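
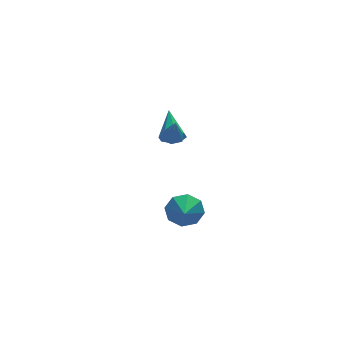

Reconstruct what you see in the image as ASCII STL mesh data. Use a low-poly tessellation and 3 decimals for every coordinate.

solid 
facet normal -0.275 -0.826 -0.492
outer loop
vertex 2.023 3.116 1.56
vertex 1.53 3.009 2.016
vertex 1.575 3.345 1.426
endloop
endfacet
facet normal 0.494 0.595 -0.635
outer loop
vertex 2.023 3.116 1.56
vertex 1.575 3.345 1.426
vertex 2.05 4.571 2.944
endloop
endfacet
facet normal -0.275 -0.826 -0.492
outer loop
vertex 1.575 3.345 1.426
vertex 1.53 3.009 2.016
vertex 1.1 3.377 1.638
endloop
endfacet
facet normal -0.204 0.792 -0.576
outer loop
vertex 1.575 3.345 1.426
vertex 1.1 3.377 1.638
vertex 2.05 4.571 2.944
endloop
endfacet
facet normal -0.275 -0.826 -0.491
outer loop
vertex 1.1 3.377 1.638
vertex 1.53 3.009 2.016
vertex 0.877 3.194 2.071
endloop
endfacet
facet normal -0.730 0.678 -0.089
outer loop
vertex 1.1 3.377 1.638
vertex 0.877 3.194 2.071
vertex 2.05 4.571 2.944
endloop
endfacet
facet normal -0.276 -0.827 -0.491
outer loop
vertex 0.877 3.194 2.071
vertex 1.53 3.009 2.016
vertex 1.036 2.903 2.472
endloop
endfacet
facet normal -0.778 0.320 0.541
outer loop
vertex 0.877 3.194 2.071
vertex 1.036 2.903 2.472
vertex 2.05 4.571 2.944
endloop
endfacet
facet normal -0.276 -0.826 -0.491
outer loop
vertex 1.036 2.903 2.472
vertex 1.53 3.009 2.016
vertex 1.484 2.674 2.605
endloop
endfacet
facet normal -0.318 -0.074 0.945
outer loop
vertex 1.036 2.903 2.472
vertex 1.484 2.674 2.605
vertex 2.05 4.571 2.944
endloop
endfacet
facet normal -0.276 -0.826 -0.491
outer loop
vertex 1.484 2.674 2.605
vertex 1.53 3.009 2.016
vertex 1.959 2.641 2.394
endloop
endfacet
facet normal 0.375 -0.270 0.887
outer loop
vertex 1.484 2.674 2.605
vertex 1.959 2.641 2.394
vertex 2.05 4.571 2.944
endloop
endfacet
facet normal -0.276 -0.826 -0.491
outer loop
vertex 1.959 2.641 2.394
vertex 1.53 3.009 2.016
vertex 2.182 2.824 1.961
endloop
endfacet
facet normal 0.903 -0.156 0.399
outer loop
vertex 1.959 2.641 2.394
vertex 2.182 2.824 1.961
vertex 2.05 4.571 2.944
endloop
endfacet
facet normal -0.276 -0.826 -0.492
outer loop
vertex 2.182 2.824 1.961
vertex 1.53 3.009 2.016
vertex 2.023 3.116 1.56
endloop
endfacet
facet normal 0.952 0.202 -0.231
outer loop
vertex 2.182 2.824 1.961
vertex 2.023 3.116 1.56
vertex 2.05 4.571 2.944
endloop
endfacet
facet normal 0.389 0.810 -0.439
outer loop
vertex 2.498 2.334 -3.978
vertex 2.118 2.904 -3.264
vertex 2.973 2.422 -3.395
endloop
endfacet
facet normal 0.423 -0.881 -0.212
outer loop
vertex 2.498 2.334 -3.978
vertex 2.973 2.422 -3.395
vertex 1.422 1.456 -2.476
endloop
endfacet
facet normal 0.389 0.809 -0.441
outer loop
vertex 2.973 2.422 -3.395
vertex 2.118 2.904 -3.264
vertex 2.947 2.794 -2.735
endloop
endfacet
facet normal 0.643 -0.656 0.395
outer loop
vertex 2.973 2.422 -3.395
vertex 2.947 2.794 -2.735
vertex 1.422 1.456 -2.476
endloop
endfacet
facet normal 0.389 0.809 -0.441
outer loop
vertex 2.947 2.794 -2.735
vertex 2.118 2.904 -3.264
vertex 2.436 3.23 -2.385
endloop
endfacet
facet normal 0.382 -0.264 0.886
outer loop
vertex 2.947 2.794 -2.735
vertex 2.436 3.23 -2.385
vertex 1.422 1.456 -2.476
endloop
endfacet
facet normal 0.389 0.809 -0.441
outer loop
vertex 2.436 3.23 -2.385
vertex 2.118 2.904 -3.264
vertex 1.739 3.475 -2.55
endloop
endfacet
facet normal -0.207 0.068 0.976
outer loop
vertex 2.436 3.23 -2.385
vertex 1.739 3.475 -2.55
vertex 1.422 1.456 -2.476
endloop
endfacet
facet normal 0.389 0.809 -0.441
outer loop
vertex 1.739 3.475 -2.55
vertex 2.118 2.904 -3.264
vertex 1.263 3.386 -3.133
endloop
endfacet
facet normal -0.777 0.144 0.612
outer loop
vertex 1.739 3.475 -2.55
vertex 1.263 3.386 -3.133
vertex 1.422 1.456 -2.476
endloop
endfacet
facet normal 0.389 0.810 -0.440
outer loop
vertex 1.263 3.386 -3.133
vertex 2.118 2.904 -3.264
vertex 1.289 3.015 -3.793
endloop
endfacet
facet normal -0.997 -0.080 0.006
outer loop
vertex 1.263 3.386 -3.133
vertex 1.289 3.015 -3.793
vertex 1.422 1.456 -2.476
endloop
endfacet
facet normal 0.389 0.809 -0.440
outer loop
vertex 1.289 3.015 -3.793
vertex 2.118 2.904 -3.264
vertex 1.8 2.579 -4.143
endloop
endfacet
facet normal -0.736 -0.473 -0.485
outer loop
vertex 1.289 3.015 -3.793
vertex 1.8 2.579 -4.143
vertex 1.422 1.456 -2.476
endloop
endfacet
facet normal 0.388 0.810 -0.440
outer loop
vertex 1.8 2.579 -4.143
vertex 2.118 2.904 -3.264
vertex 2.498 2.334 -3.978
endloop
endfacet
facet normal -0.146 -0.805 -0.575
outer loop
vertex 1.8 2.579 -4.143
vertex 2.498 2.334 -3.978
vertex 1.422 1.456 -2.476
endloop
endfacet
facet normal 0.010 0.345 -0.939
outer loop
vertex 1.303 2.464 2.917
vertex 1.026 1.987 2.739
vertex 0.724 2.453 2.907
endloop
endfacet
facet normal -0.026 0.744 0.668
outer loop
vertex 1.303 2.464 2.917
vertex 0.724 2.453 2.907
vertex 1.014 1.553 3.921
endloop
endfacet
facet normal 0.010 0.345 -0.939
outer loop
vertex 0.724 2.453 2.907
vertex 1.026 1.987 2.739
vertex 0.446 1.976 2.729
endloop
endfacet
facet normal -0.819 0.293 0.494
outer loop
vertex 0.724 2.453 2.907
vertex 0.446 1.976 2.729
vertex 1.014 1.553 3.921
endloop
endfacet
facet normal 0.010 0.345 -0.939
outer loop
vertex 0.446 1.976 2.729
vertex 1.026 1.987 2.739
vertex 0.748 1.51 2.561
endloop
endfacet
facet normal -0.797 -0.579 0.174
outer loop
vertex 0.446 1.976 2.729
vertex 0.748 1.51 2.561
vertex 1.014 1.553 3.921
endloop
endfacet
facet normal 0.009 0.345 -0.939
outer loop
vertex 0.748 1.51 2.561
vertex 1.026 1.987 2.739
vertex 1.328 1.522 2.571
endloop
endfacet
facet normal 0.020 -0.999 0.028
outer loop
vertex 0.748 1.51 2.561
vertex 1.328 1.522 2.571
vertex 1.014 1.553 3.921
endloop
endfacet
facet normal 0.009 0.345 -0.939
outer loop
vertex 1.328 1.522 2.571
vertex 1.026 1.987 2.739
vertex 1.606 1.999 2.749
endloop
endfacet
facet normal 0.812 -0.548 0.201
outer loop
vertex 1.328 1.522 2.571
vertex 1.606 1.999 2.749
vertex 1.014 1.553 3.921
endloop
endfacet
facet normal 0.009 0.345 -0.939
outer loop
vertex 1.606 1.999 2.749
vertex 1.026 1.987 2.739
vertex 1.303 2.464 2.917
endloop
endfacet
facet normal 0.788 0.325 0.522
outer loop
vertex 1.606 1.999 2.749
vertex 1.303 2.464 2.917
vertex 1.014 1.553 3.921
endloop
endfacet

endsolid


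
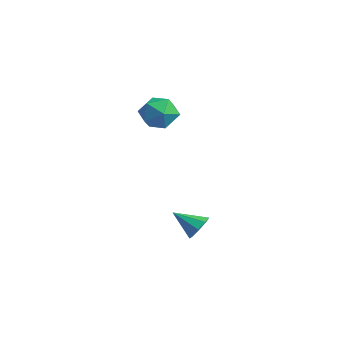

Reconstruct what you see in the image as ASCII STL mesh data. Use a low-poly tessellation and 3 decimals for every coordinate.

solid 
facet normal 0.633 0.546 -0.548
outer loop
vertex 1.046 3.092 -2.682
vertex 0.606 3.056 -3.226
vertex 0.693 3.495 -2.688
endloop
endfacet
facet normal 0.105 0.106 0.989
outer loop
vertex 1.046 3.092 -2.682
vertex 0.693 3.495 -2.688
vertex -0.286 2.284 -2.454
endloop
endfacet
facet normal 0.633 0.546 -0.548
outer loop
vertex 0.693 3.495 -2.688
vertex 0.606 3.056 -3.226
vertex 0.289 3.641 -3.009
endloop
endfacet
facet normal -0.426 0.491 0.760
outer loop
vertex 0.693 3.495 -2.688
vertex 0.289 3.641 -3.009
vertex -0.286 2.284 -2.454
endloop
endfacet
facet normal 0.634 0.546 -0.547
outer loop
vertex 0.289 3.641 -3.009
vertex 0.606 3.056 -3.226
vertex 0.072 3.444 -3.457
endloop
endfacet
facet normal -0.863 0.455 0.218
outer loop
vertex 0.289 3.641 -3.009
vertex 0.072 3.444 -3.457
vertex -0.286 2.284 -2.454
endloop
endfacet
facet normal 0.634 0.546 -0.548
outer loop
vertex 0.072 3.444 -3.457
vertex 0.606 3.056 -3.226
vertex 0.167 3.02 -3.77
endloop
endfacet
facet normal -0.949 0.020 -0.315
outer loop
vertex 0.072 3.444 -3.457
vertex 0.167 3.02 -3.77
vertex -0.286 2.284 -2.454
endloop
endfacet
facet normal 0.634 0.547 -0.547
outer loop
vertex 0.167 3.02 -3.77
vertex 0.606 3.056 -3.226
vertex 0.52 2.617 -3.764
endloop
endfacet
facet normal -0.633 -0.562 -0.532
outer loop
vertex 0.167 3.02 -3.77
vertex 0.52 2.617 -3.764
vertex -0.286 2.284 -2.454
endloop
endfacet
facet normal 0.633 0.547 -0.548
outer loop
vertex 0.52 2.617 -3.764
vertex 0.606 3.056 -3.226
vertex 0.924 2.471 -3.443
endloop
endfacet
facet normal -0.101 -0.947 -0.303
outer loop
vertex 0.52 2.617 -3.764
vertex 0.924 2.471 -3.443
vertex -0.286 2.284 -2.454
endloop
endfacet
facet normal 0.633 0.547 -0.547
outer loop
vertex 0.924 2.471 -3.443
vertex 0.606 3.056 -3.226
vertex 1.141 2.668 -2.995
endloop
endfacet
facet normal 0.336 -0.911 0.238
outer loop
vertex 0.924 2.471 -3.443
vertex 1.141 2.668 -2.995
vertex -0.286 2.284 -2.454
endloop
endfacet
facet normal 0.633 0.547 -0.548
outer loop
vertex 1.141 2.668 -2.995
vertex 0.606 3.056 -3.226
vertex 1.046 3.092 -2.682
endloop
endfacet
facet normal 0.421 -0.476 0.772
outer loop
vertex 1.141 2.668 -2.995
vertex 1.046 3.092 -2.682
vertex -0.286 2.284 -2.454
endloop
endfacet
facet normal -0.984 -0.103 0.148
outer loop
vertex -3.227 3.243 2.227
vertex -3.083 2.315 2.537
vertex -3.064 3.061 3.185
endloop
endfacet
facet normal -0.782 0.575 0.242
outer loop
vertex -3.227 3.243 2.227
vertex -3.064 3.061 3.185
vertex -2.631 3.834 2.748
endloop
endfacet
facet normal -0.477 0.801 -0.363
outer loop
vertex -3.227 3.243 2.227
vertex -2.631 3.834 2.748
vertex -2.382 3.566 1.83
endloop
endfacet
facet normal -0.490 0.261 -0.832
outer loop
vertex -3.227 3.243 2.227
vertex -2.382 3.566 1.83
vertex -2.661 2.627 1.7
endloop
endfacet
facet normal -0.804 -0.297 -0.516
outer loop
vertex -3.227 3.243 2.227
vertex -2.661 2.627 1.7
vertex -3.083 2.315 2.537
endloop
endfacet
facet normal -0.288 0.588 0.756
outer loop
vertex -2.631 3.834 2.748
vertex -3.064 3.061 3.185
vertex -2.119 3.273 3.38
endloop
endfacet
facet normal -0.614 -0.509 0.604
outer loop
vertex -3.064 3.061 3.185
vertex -3.083 2.315 2.537
vertex -2.398 2.334 3.25
endloop
endfacet
facet normal -0.322 -0.822 -0.469
outer loop
vertex -3.083 2.315 2.537
vertex -2.661 2.627 1.7
vertex -2.149 2.066 2.332
endloop
endfacet
facet normal 0.184 0.081 -0.980
outer loop
vertex -2.661 2.627 1.7
vertex -2.382 3.566 1.83
vertex -1.716 2.839 1.895
endloop
endfacet
facet normal 0.205 0.953 -0.223
outer loop
vertex -2.382 3.566 1.83
vertex -2.631 3.834 2.748
vertex -1.697 3.585 2.543
endloop
endfacet
facet normal 0.490 -0.261 0.832
outer loop
vertex -1.553 2.657 2.853
vertex -2.119 3.273 3.38
vertex -2.398 2.334 3.25
endloop
endfacet
facet normal 0.477 -0.801 0.363
outer loop
vertex -1.553 2.657 2.853
vertex -2.398 2.334 3.25
vertex -2.149 2.066 2.332
endloop
endfacet
facet normal 0.782 -0.575 -0.242
outer loop
vertex -1.553 2.657 2.853
vertex -2.149 2.066 2.332
vertex -1.716 2.839 1.895
endloop
endfacet
facet normal 0.984 0.103 -0.148
outer loop
vertex -1.553 2.657 2.853
vertex -1.716 2.839 1.895
vertex -1.697 3.585 2.543
endloop
endfacet
facet normal 0.804 0.297 0.516
outer loop
vertex -1.553 2.657 2.853
vertex -1.697 3.585 2.543
vertex -2.119 3.273 3.38
endloop
endfacet
facet normal -0.184 -0.081 0.980
outer loop
vertex -2.398 2.334 3.25
vertex -2.119 3.273 3.38
vertex -3.064 3.061 3.185
endloop
endfacet
facet normal -0.205 -0.953 0.223
outer loop
vertex -2.149 2.066 2.332
vertex -2.398 2.334 3.25
vertex -3.083 2.315 2.537
endloop
endfacet
facet normal 0.288 -0.588 -0.756
outer loop
vertex -1.716 2.839 1.895
vertex -2.149 2.066 2.332
vertex -2.661 2.627 1.7
endloop
endfacet
facet normal 0.614 0.509 -0.604
outer loop
vertex -1.697 3.585 2.543
vertex -1.716 2.839 1.895
vertex -2.382 3.566 1.83
endloop
endfacet
facet normal 0.322 0.822 0.469
outer loop
vertex -2.119 3.273 3.38
vertex -1.697 3.585 2.543
vertex -2.631 3.834 2.748
endloop
endfacet

endsolid


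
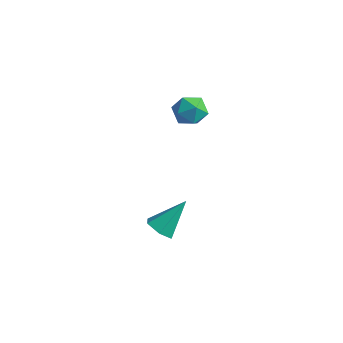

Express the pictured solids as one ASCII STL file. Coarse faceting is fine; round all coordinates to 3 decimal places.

solid 
facet normal 0.169 0.155 0.973
outer loop
vertex 1.573 0.218 3.103
vertex 1.02 -0.507 3.315
vertex 1.936 -0.641 3.177
endloop
endfacet
facet normal 0.731 0.359 0.581
outer loop
vertex 1.573 0.218 3.103
vertex 1.936 -0.641 3.177
vertex 2.21 -0.076 2.483
endloop
endfacet
facet normal 0.508 0.853 0.117
outer loop
vertex 1.573 0.218 3.103
vertex 2.21 -0.076 2.483
vertex 1.464 0.408 2.193
endloop
endfacet
facet normal -0.190 0.956 0.222
outer loop
vertex 1.573 0.218 3.103
vertex 1.464 0.408 2.193
vertex 0.728 0.142 2.707
endloop
endfacet
facet normal -0.400 0.525 0.752
outer loop
vertex 1.573 0.218 3.103
vertex 0.728 0.142 2.707
vertex 1.02 -0.507 3.315
endloop
endfacet
facet normal 0.956 -0.206 0.210
outer loop
vertex 2.21 -0.076 2.483
vertex 1.936 -0.641 3.177
vertex 2.052 -0.982 2.313
endloop
endfacet
facet normal 0.049 -0.536 0.843
outer loop
vertex 1.936 -0.641 3.177
vertex 1.02 -0.507 3.315
vertex 1.316 -1.248 2.827
endloop
endfacet
facet normal -0.873 0.061 0.485
outer loop
vertex 1.02 -0.507 3.315
vertex 0.728 0.142 2.707
vertex 0.57 -0.764 2.537
endloop
endfacet
facet normal -0.534 0.760 -0.371
outer loop
vertex 0.728 0.142 2.707
vertex 1.464 0.408 2.193
vertex 0.844 -0.199 1.843
endloop
endfacet
facet normal 0.596 0.594 -0.541
outer loop
vertex 1.464 0.408 2.193
vertex 2.21 -0.076 2.483
vertex 1.76 -0.333 1.705
endloop
endfacet
facet normal 0.190 -0.956 -0.222
outer loop
vertex 1.207 -1.058 1.917
vertex 2.052 -0.982 2.313
vertex 1.316 -1.248 2.827
endloop
endfacet
facet normal -0.508 -0.853 -0.117
outer loop
vertex 1.207 -1.058 1.917
vertex 1.316 -1.248 2.827
vertex 0.57 -0.764 2.537
endloop
endfacet
facet normal -0.731 -0.359 -0.581
outer loop
vertex 1.207 -1.058 1.917
vertex 0.57 -0.764 2.537
vertex 0.844 -0.199 1.843
endloop
endfacet
facet normal -0.169 -0.155 -0.973
outer loop
vertex 1.207 -1.058 1.917
vertex 0.844 -0.199 1.843
vertex 1.76 -0.333 1.705
endloop
endfacet
facet normal 0.400 -0.525 -0.752
outer loop
vertex 1.207 -1.058 1.917
vertex 1.76 -0.333 1.705
vertex 2.052 -0.982 2.313
endloop
endfacet
facet normal 0.534 -0.760 0.371
outer loop
vertex 1.316 -1.248 2.827
vertex 2.052 -0.982 2.313
vertex 1.936 -0.641 3.177
endloop
endfacet
facet normal -0.596 -0.594 0.541
outer loop
vertex 0.57 -0.764 2.537
vertex 1.316 -1.248 2.827
vertex 1.02 -0.507 3.315
endloop
endfacet
facet normal -0.956 0.206 -0.210
outer loop
vertex 0.844 -0.199 1.843
vertex 0.57 -0.764 2.537
vertex 0.728 0.142 2.707
endloop
endfacet
facet normal -0.049 0.536 -0.843
outer loop
vertex 1.76 -0.333 1.705
vertex 0.844 -0.199 1.843
vertex 1.464 0.408 2.193
endloop
endfacet
facet normal 0.873 -0.061 -0.485
outer loop
vertex 2.052 -0.982 2.313
vertex 1.76 -0.333 1.705
vertex 2.21 -0.076 2.483
endloop
endfacet
facet normal -0.261 -0.664 -0.700
outer loop
vertex 2.736 -3.534 -4.114
vertex 1.946 -3.431 -3.917
vertex 2.29 -2.959 -4.493
endloop
endfacet
facet normal 0.839 0.466 -0.281
outer loop
vertex 2.736 -3.534 -4.114
vertex 2.29 -2.959 -4.493
vertex 2.474 -2.089 -2.503
endloop
endfacet
facet normal -0.261 -0.665 -0.700
outer loop
vertex 2.29 -2.959 -4.493
vertex 1.946 -3.431 -3.917
vertex 1.501 -2.856 -4.297
endloop
endfacet
facet normal 0.020 0.915 -0.402
outer loop
vertex 2.29 -2.959 -4.493
vertex 1.501 -2.856 -4.297
vertex 2.474 -2.089 -2.503
endloop
endfacet
facet normal -0.261 -0.665 -0.700
outer loop
vertex 1.501 -2.856 -4.297
vertex 1.946 -3.431 -3.917
vertex 1.157 -3.328 -3.721
endloop
endfacet
facet normal -0.734 0.670 0.111
outer loop
vertex 1.501 -2.856 -4.297
vertex 1.157 -3.328 -3.721
vertex 2.474 -2.089 -2.503
endloop
endfacet
facet normal -0.261 -0.664 -0.701
outer loop
vertex 1.157 -3.328 -3.721
vertex 1.946 -3.431 -3.917
vertex 1.602 -3.903 -3.342
endloop
endfacet
facet normal -0.666 -0.024 0.745
outer loop
vertex 1.157 -3.328 -3.721
vertex 1.602 -3.903 -3.342
vertex 2.474 -2.089 -2.503
endloop
endfacet
facet normal -0.261 -0.664 -0.701
outer loop
vertex 1.602 -3.903 -3.342
vertex 1.946 -3.431 -3.917
vertex 2.391 -4.006 -3.538
endloop
endfacet
facet normal 0.153 -0.475 0.867
outer loop
vertex 1.602 -3.903 -3.342
vertex 2.391 -4.006 -3.538
vertex 2.474 -2.089 -2.503
endloop
endfacet
facet normal -0.261 -0.664 -0.701
outer loop
vertex 2.391 -4.006 -3.538
vertex 1.946 -3.431 -3.917
vertex 2.736 -3.534 -4.114
endloop
endfacet
facet normal 0.906 -0.230 0.354
outer loop
vertex 2.391 -4.006 -3.538
vertex 2.736 -3.534 -4.114
vertex 2.474 -2.089 -2.503
endloop
endfacet

endsolid


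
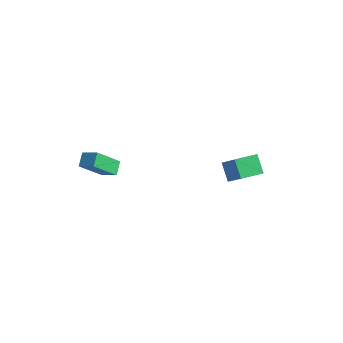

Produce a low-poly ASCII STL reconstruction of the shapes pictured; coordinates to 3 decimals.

solid 
facet normal -0.343 -0.592 0.729
outer loop
vertex -0.902 -3.982 4.376
vertex -1.2 -3.326 4.768
vertex -1.778 -4.083 3.882
endloop
endfacet
facet normal 0.362 -0.800 -0.478
outer loop
vertex -1.18 -3.054 2.612
vertex -0.902 -3.982 4.376
vertex -1.778 -4.083 3.882
endloop
endfacet
facet normal -0.344 -0.591 0.729
outer loop
vertex -1.778 -4.083 3.882
vertex -1.2 -3.326 4.768
vertex -2.075 -3.427 4.274
endloop
endfacet
facet normal -0.866 -0.100 -0.489
outer loop
vertex -2.075 -3.427 4.274
vertex -1.18 -3.054 2.612
vertex -1.778 -4.083 3.882
endloop
endfacet
facet normal 0.866 0.101 0.490
outer loop
vertex -0.902 -3.982 4.376
vertex -0.602 -2.297 3.498
vertex -1.2 -3.326 4.768
endloop
endfacet
facet normal 0.362 -0.800 -0.478
outer loop
vertex -0.305 -2.953 3.106
vertex -0.902 -3.982 4.376
vertex -1.18 -3.054 2.612
endloop
endfacet
facet normal 0.867 0.100 0.489
outer loop
vertex -0.305 -2.953 3.106
vertex -0.602 -2.297 3.498
vertex -0.902 -3.982 4.376
endloop
endfacet
facet normal -0.362 0.800 0.478
outer loop
vertex -1.2 -3.326 4.768
vertex -0.602 -2.297 3.498
vertex -2.075 -3.427 4.274
endloop
endfacet
facet normal -0.866 -0.101 -0.489
outer loop
vertex -1.478 -2.398 3.004
vertex -1.18 -3.054 2.612
vertex -2.075 -3.427 4.274
endloop
endfacet
facet normal -0.362 0.800 0.478
outer loop
vertex -2.075 -3.427 4.274
vertex -0.602 -2.297 3.498
vertex -1.478 -2.398 3.004
endloop
endfacet
facet normal 0.343 0.592 -0.729
outer loop
vertex -1.478 -2.398 3.004
vertex -0.305 -2.953 3.106
vertex -1.18 -3.054 2.612
endloop
endfacet
facet normal 0.343 0.591 -0.730
outer loop
vertex -0.602 -2.297 3.498
vertex -0.305 -2.953 3.106
vertex -1.478 -2.398 3.004
endloop
endfacet
facet normal -0.605 0.226 -0.764
outer loop
vertex 1.687 3.294 -0.056
vertex 2.293 4.447 -0.195
vertex 2.452 2.801 -0.807
endloop
endfacet
facet normal -0.463 -0.880 0.107
outer loop
vertex 3.547 2.393 0.575
vertex 1.687 3.294 -0.056
vertex 2.452 2.801 -0.807
endloop
endfacet
facet normal -0.605 0.225 -0.763
outer loop
vertex 2.452 2.801 -0.807
vertex 2.293 4.447 -0.195
vertex 3.058 3.954 -0.947
endloop
endfacet
facet normal 0.648 -0.418 -0.637
outer loop
vertex 3.058 3.954 -0.947
vertex 3.547 2.393 0.575
vertex 2.452 2.801 -0.807
endloop
endfacet
facet normal -0.648 0.417 0.637
outer loop
vertex 1.687 3.294 -0.056
vertex 3.388 4.039 1.187
vertex 2.293 4.447 -0.195
endloop
endfacet
facet normal -0.463 -0.880 0.107
outer loop
vertex 2.782 2.886 1.327
vertex 1.687 3.294 -0.056
vertex 3.547 2.393 0.575
endloop
endfacet
facet normal -0.648 0.418 0.637
outer loop
vertex 2.782 2.886 1.327
vertex 3.388 4.039 1.187
vertex 1.687 3.294 -0.056
endloop
endfacet
facet normal 0.462 0.880 -0.107
outer loop
vertex 2.293 4.447 -0.195
vertex 3.388 4.039 1.187
vertex 3.058 3.954 -0.947
endloop
endfacet
facet normal 0.648 -0.418 -0.637
outer loop
vertex 4.153 3.546 0.436
vertex 3.547 2.393 0.575
vertex 3.058 3.954 -0.947
endloop
endfacet
facet normal 0.463 0.880 -0.107
outer loop
vertex 3.058 3.954 -0.947
vertex 3.388 4.039 1.187
vertex 4.153 3.546 0.436
endloop
endfacet
facet normal 0.605 -0.226 0.764
outer loop
vertex 4.153 3.546 0.436
vertex 2.782 2.886 1.327
vertex 3.547 2.393 0.575
endloop
endfacet
facet normal 0.605 -0.225 0.764
outer loop
vertex 3.388 4.039 1.187
vertex 2.782 2.886 1.327
vertex 4.153 3.546 0.436
endloop
endfacet

endsolid


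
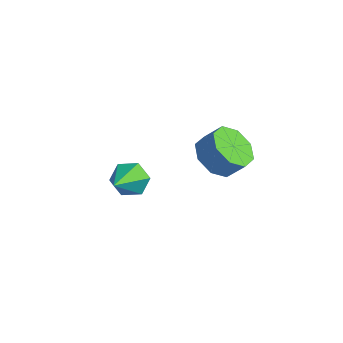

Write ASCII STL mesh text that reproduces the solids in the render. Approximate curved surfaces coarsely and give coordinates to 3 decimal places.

solid 
facet normal -0.430 0.748 -0.505
outer loop
vertex -2.011 -0.982 -1.578
vertex -2.703 -1.529 -1.799
vertex -2.74 -1.035 -1.036
endloop
endfacet
facet normal 0.543 0.349 0.764
outer loop
vertex -2.011 -0.982 -1.578
vertex -2.74 -1.035 -1.036
vertex -1.817 -3.071 -0.761
endloop
endfacet
facet normal -0.431 0.748 -0.505
outer loop
vertex -2.74 -1.035 -1.036
vertex -2.703 -1.529 -1.799
vertex -3.432 -1.583 -1.257
endloop
endfacet
facet normal -0.299 -0.007 0.954
outer loop
vertex -2.74 -1.035 -1.036
vertex -3.432 -1.583 -1.257
vertex -1.817 -3.071 -0.761
endloop
endfacet
facet normal -0.430 0.749 -0.504
outer loop
vertex -3.432 -1.583 -1.257
vertex -2.703 -1.529 -1.799
vertex -3.396 -2.076 -2.021
endloop
endfacet
facet normal -0.688 -0.624 0.370
outer loop
vertex -3.432 -1.583 -1.257
vertex -3.396 -2.076 -2.021
vertex -1.817 -3.071 -0.761
endloop
endfacet
facet normal -0.430 0.749 -0.504
outer loop
vertex -3.396 -2.076 -2.021
vertex -2.703 -1.529 -1.799
vertex -2.667 -2.022 -2.563
endloop
endfacet
facet normal -0.235 -0.884 -0.404
outer loop
vertex -3.396 -2.076 -2.021
vertex -2.667 -2.022 -2.563
vertex -1.817 -3.071 -0.761
endloop
endfacet
facet normal -0.431 0.749 -0.504
outer loop
vertex -2.667 -2.022 -2.563
vertex -2.703 -1.529 -1.799
vertex -1.974 -1.475 -2.342
endloop
endfacet
facet normal 0.607 -0.529 -0.594
outer loop
vertex -2.667 -2.022 -2.563
vertex -1.974 -1.475 -2.342
vertex -1.817 -3.071 -0.761
endloop
endfacet
facet normal -0.431 0.749 -0.504
outer loop
vertex -1.974 -1.475 -2.342
vertex -2.703 -1.529 -1.799
vertex -2.011 -0.982 -1.578
endloop
endfacet
facet normal 0.996 0.089 -0.009
outer loop
vertex -1.974 -1.475 -2.342
vertex -2.011 -0.982 -1.578
vertex -1.817 -3.071 -0.761
endloop
endfacet
facet normal -0.549 -0.379 -0.745
outer loop
vertex 2.747 -0.985 1.692
vertex 1.848 -0.798 2.26
vertex 2.43 -0.236 1.545
endloop
endfacet
facet normal 0.743 0.188 -0.643
outer loop
vertex 2.747 -0.985 1.692
vertex 2.43 -0.236 1.545
vertex 3.351 -0.569 2.512
endloop
endfacet
facet normal 0.743 0.187 -0.643
outer loop
vertex 3.351 -0.569 2.512
vertex 2.43 -0.236 1.545
vertex 3.035 0.18 2.365
endloop
endfacet
facet normal 0.549 0.378 0.745
outer loop
vertex 3.351 -0.569 2.512
vertex 3.035 0.18 2.365
vertex 2.452 -0.382 3.08
endloop
endfacet
facet normal -0.550 -0.379 -0.745
outer loop
vertex 2.43 -0.236 1.545
vertex 1.848 -0.798 2.26
vertex 1.772 0.184 1.817
endloop
endfacet
facet normal 0.254 0.774 -0.580
outer loop
vertex 2.43 -0.236 1.545
vertex 1.772 0.184 1.817
vertex 3.035 0.18 2.365
endloop
endfacet
facet normal 0.254 0.774 -0.580
outer loop
vertex 3.035 0.18 2.365
vertex 1.772 0.184 1.817
vertex 2.377 0.6 2.637
endloop
endfacet
facet normal 0.549 0.378 0.745
outer loop
vertex 3.035 0.18 2.365
vertex 2.377 0.6 2.637
vertex 2.452 -0.382 3.08
endloop
endfacet
facet normal -0.550 -0.378 -0.744
outer loop
vertex 1.772 0.184 1.817
vertex 1.848 -0.798 2.26
vertex 1.159 0.029 2.349
endloop
endfacet
facet normal -0.383 0.907 -0.177
outer loop
vertex 1.772 0.184 1.817
vertex 1.159 0.029 2.349
vertex 2.377 0.6 2.637
endloop
endfacet
facet normal -0.383 0.906 -0.178
outer loop
vertex 2.377 0.6 2.637
vertex 1.159 0.029 2.349
vertex 1.763 0.445 3.168
endloop
endfacet
facet normal 0.549 0.378 0.745
outer loop
vertex 2.377 0.6 2.637
vertex 1.763 0.445 3.168
vertex 2.452 -0.382 3.08
endloop
endfacet
facet normal -0.549 -0.378 -0.745
outer loop
vertex 1.159 0.029 2.349
vertex 1.848 -0.798 2.26
vertex 0.949 -0.611 2.828
endloop
endfacet
facet normal -0.796 0.508 0.329
outer loop
vertex 1.159 0.029 2.349
vertex 0.949 -0.611 2.828
vertex 1.763 0.445 3.168
endloop
endfacet
facet normal -0.796 0.508 0.329
outer loop
vertex 1.763 0.445 3.168
vertex 0.949 -0.611 2.828
vertex 1.553 -0.195 3.648
endloop
endfacet
facet normal 0.549 0.378 0.745
outer loop
vertex 1.763 0.445 3.168
vertex 1.553 -0.195 3.648
vertex 2.452 -0.382 3.08
endloop
endfacet
facet normal -0.549 -0.378 -0.745
outer loop
vertex 0.949 -0.611 2.828
vertex 1.848 -0.798 2.26
vertex 1.265 -1.36 2.975
endloop
endfacet
facet normal -0.743 -0.187 0.642
outer loop
vertex 0.949 -0.611 2.828
vertex 1.265 -1.36 2.975
vertex 1.553 -0.195 3.648
endloop
endfacet
facet normal -0.742 -0.188 0.643
outer loop
vertex 1.553 -0.195 3.648
vertex 1.265 -1.36 2.975
vertex 1.87 -0.944 3.795
endloop
endfacet
facet normal 0.549 0.379 0.745
outer loop
vertex 1.553 -0.195 3.648
vertex 1.87 -0.944 3.795
vertex 2.452 -0.382 3.08
endloop
endfacet
facet normal -0.549 -0.378 -0.745
outer loop
vertex 1.265 -1.36 2.975
vertex 1.848 -0.798 2.26
vertex 1.923 -1.78 2.703
endloop
endfacet
facet normal -0.254 -0.774 0.580
outer loop
vertex 1.265 -1.36 2.975
vertex 1.923 -1.78 2.703
vertex 1.87 -0.944 3.795
endloop
endfacet
facet normal -0.254 -0.774 0.580
outer loop
vertex 1.87 -0.944 3.795
vertex 1.923 -1.78 2.703
vertex 2.528 -1.364 3.523
endloop
endfacet
facet normal 0.550 0.379 0.745
outer loop
vertex 1.87 -0.944 3.795
vertex 2.528 -1.364 3.523
vertex 2.452 -0.382 3.08
endloop
endfacet
facet normal -0.549 -0.378 -0.745
outer loop
vertex 1.923 -1.78 2.703
vertex 1.848 -0.798 2.26
vertex 2.537 -1.625 2.172
endloop
endfacet
facet normal 0.383 -0.907 0.178
outer loop
vertex 1.923 -1.78 2.703
vertex 2.537 -1.625 2.172
vertex 2.528 -1.364 3.523
endloop
endfacet
facet normal 0.383 -0.906 0.178
outer loop
vertex 2.528 -1.364 3.523
vertex 2.537 -1.625 2.172
vertex 3.141 -1.209 2.991
endloop
endfacet
facet normal 0.550 0.378 0.744
outer loop
vertex 2.528 -1.364 3.523
vertex 3.141 -1.209 2.991
vertex 2.452 -0.382 3.08
endloop
endfacet
facet normal -0.549 -0.378 -0.745
outer loop
vertex 2.537 -1.625 2.172
vertex 1.848 -0.798 2.26
vertex 2.747 -0.985 1.692
endloop
endfacet
facet normal 0.796 -0.508 -0.329
outer loop
vertex 2.537 -1.625 2.172
vertex 2.747 -0.985 1.692
vertex 3.141 -1.209 2.991
endloop
endfacet
facet normal 0.796 -0.508 -0.329
outer loop
vertex 3.141 -1.209 2.991
vertex 2.747 -0.985 1.692
vertex 3.351 -0.569 2.512
endloop
endfacet
facet normal 0.549 0.378 0.745
outer loop
vertex 3.141 -1.209 2.991
vertex 3.351 -0.569 2.512
vertex 2.452 -0.382 3.08
endloop
endfacet

endsolid


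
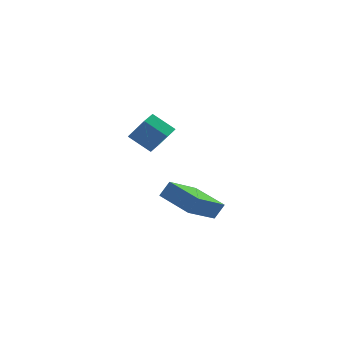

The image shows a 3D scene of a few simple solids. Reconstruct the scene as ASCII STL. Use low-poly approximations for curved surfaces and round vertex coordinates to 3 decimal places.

solid 
facet normal -0.619 -0.780 -0.091
outer loop
vertex -3.015 2.586 1.065
vertex -3.892 3.192 1.844
vertex -3.605 3.186 -0.066
endloop
endfacet
facet normal 0.665 -0.458 -0.590
outer loop
vertex -3.048 3.888 0.016
vertex -3.015 2.586 1.065
vertex -3.605 3.186 -0.066
endloop
endfacet
facet normal -0.619 -0.780 -0.091
outer loop
vertex -3.605 3.186 -0.066
vertex -3.892 3.192 1.844
vertex -4.482 3.792 0.713
endloop
endfacet
facet normal -0.418 0.426 -0.802
outer loop
vertex -4.482 3.792 0.713
vertex -3.048 3.888 0.016
vertex -3.605 3.186 -0.066
endloop
endfacet
facet normal 0.418 -0.426 0.802
outer loop
vertex -3.015 2.586 1.065
vertex -3.335 3.894 1.926
vertex -3.892 3.192 1.844
endloop
endfacet
facet normal 0.665 -0.458 -0.590
outer loop
vertex -2.458 3.288 1.147
vertex -3.015 2.586 1.065
vertex -3.048 3.888 0.016
endloop
endfacet
facet normal 0.418 -0.426 0.802
outer loop
vertex -2.458 3.288 1.147
vertex -3.335 3.894 1.926
vertex -3.015 2.586 1.065
endloop
endfacet
facet normal -0.665 0.458 0.590
outer loop
vertex -3.892 3.192 1.844
vertex -3.335 3.894 1.926
vertex -4.482 3.792 0.713
endloop
endfacet
facet normal -0.418 0.426 -0.802
outer loop
vertex -3.925 4.494 0.795
vertex -3.048 3.888 0.016
vertex -4.482 3.792 0.713
endloop
endfacet
facet normal -0.665 0.458 0.590
outer loop
vertex -4.482 3.792 0.713
vertex -3.335 3.894 1.926
vertex -3.925 4.494 0.795
endloop
endfacet
facet normal 0.619 0.780 0.091
outer loop
vertex -3.925 4.494 0.795
vertex -2.458 3.288 1.147
vertex -3.048 3.888 0.016
endloop
endfacet
facet normal 0.619 0.780 0.091
outer loop
vertex -3.335 3.894 1.926
vertex -2.458 3.288 1.147
vertex -3.925 4.494 0.795
endloop
endfacet
facet normal -0.535 -0.078 -0.841
outer loop
vertex -3.514 -2.678 -1.061
vertex -4.327 -1.115 -0.69
vertex -2.107 -1.712 -2.045
endloop
endfacet
facet normal 0.452 -0.868 -0.206
outer loop
vertex -1.653 -1.645 -1.33
vertex -3.514 -2.678 -1.061
vertex -2.107 -1.712 -2.045
endloop
endfacet
facet normal -0.535 -0.078 -0.841
outer loop
vertex -2.107 -1.712 -2.045
vertex -4.327 -1.115 -0.69
vertex -2.92 -0.149 -1.674
endloop
endfacet
facet normal 0.714 0.490 -0.500
outer loop
vertex -2.92 -0.149 -1.674
vertex -1.653 -1.645 -1.33
vertex -2.107 -1.712 -2.045
endloop
endfacet
facet normal -0.714 -0.490 0.500
outer loop
vertex -3.514 -2.678 -1.061
vertex -3.873 -1.048 0.025
vertex -4.327 -1.115 -0.69
endloop
endfacet
facet normal 0.452 -0.868 -0.206
outer loop
vertex -3.06 -2.611 -0.346
vertex -3.514 -2.678 -1.061
vertex -1.653 -1.645 -1.33
endloop
endfacet
facet normal -0.714 -0.490 0.500
outer loop
vertex -3.06 -2.611 -0.346
vertex -3.873 -1.048 0.025
vertex -3.514 -2.678 -1.061
endloop
endfacet
facet normal -0.452 0.868 0.206
outer loop
vertex -4.327 -1.115 -0.69
vertex -3.873 -1.048 0.025
vertex -2.92 -0.149 -1.674
endloop
endfacet
facet normal 0.714 0.490 -0.500
outer loop
vertex -2.466 -0.082 -0.959
vertex -1.653 -1.645 -1.33
vertex -2.92 -0.149 -1.674
endloop
endfacet
facet normal -0.452 0.868 0.206
outer loop
vertex -2.92 -0.149 -1.674
vertex -3.873 -1.048 0.025
vertex -2.466 -0.082 -0.959
endloop
endfacet
facet normal 0.535 0.078 0.841
outer loop
vertex -2.466 -0.082 -0.959
vertex -3.06 -2.611 -0.346
vertex -1.653 -1.645 -1.33
endloop
endfacet
facet normal 0.535 0.078 0.841
outer loop
vertex -3.873 -1.048 0.025
vertex -3.06 -2.611 -0.346
vertex -2.466 -0.082 -0.959
endloop
endfacet

endsolid


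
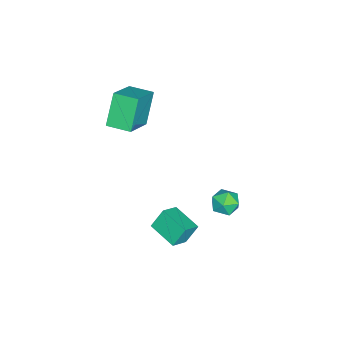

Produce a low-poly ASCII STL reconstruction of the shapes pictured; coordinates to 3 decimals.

solid 
facet normal -0.798 0.321 -0.510
outer loop
vertex 0.413 -0.874 -2.259
vertex 1.126 0.409 -2.566
vertex 0.828 -1.328 -3.195
endloop
endfacet
facet normal -0.475 -0.856 0.204
outer loop
vertex 1.674 -1.669 -2.654
vertex 0.413 -0.874 -2.259
vertex 0.828 -1.328 -3.195
endloop
endfacet
facet normal -0.798 0.321 -0.510
outer loop
vertex 0.828 -1.328 -3.195
vertex 1.126 0.409 -2.566
vertex 1.541 -0.045 -3.502
endloop
endfacet
facet normal 0.371 -0.406 -0.835
outer loop
vertex 1.541 -0.045 -3.502
vertex 1.674 -1.669 -2.654
vertex 0.828 -1.328 -3.195
endloop
endfacet
facet normal -0.371 0.406 0.835
outer loop
vertex 0.413 -0.874 -2.259
vertex 1.972 0.068 -2.025
vertex 1.126 0.409 -2.566
endloop
endfacet
facet normal -0.475 -0.856 0.204
outer loop
vertex 1.259 -1.215 -1.718
vertex 0.413 -0.874 -2.259
vertex 1.674 -1.669 -2.654
endloop
endfacet
facet normal -0.371 0.406 0.835
outer loop
vertex 1.259 -1.215 -1.718
vertex 1.972 0.068 -2.025
vertex 0.413 -0.874 -2.259
endloop
endfacet
facet normal 0.475 0.856 -0.204
outer loop
vertex 1.126 0.409 -2.566
vertex 1.972 0.068 -2.025
vertex 1.541 -0.045 -3.502
endloop
endfacet
facet normal 0.371 -0.406 -0.835
outer loop
vertex 2.387 -0.386 -2.961
vertex 1.674 -1.669 -2.654
vertex 1.541 -0.045 -3.502
endloop
endfacet
facet normal 0.475 0.856 -0.204
outer loop
vertex 1.541 -0.045 -3.502
vertex 1.972 0.068 -2.025
vertex 2.387 -0.386 -2.961
endloop
endfacet
facet normal 0.798 -0.321 0.510
outer loop
vertex 2.387 -0.386 -2.961
vertex 1.259 -1.215 -1.718
vertex 1.674 -1.669 -2.654
endloop
endfacet
facet normal 0.798 -0.321 0.510
outer loop
vertex 1.972 0.068 -2.025
vertex 1.259 -1.215 -1.718
vertex 2.387 -0.386 -2.961
endloop
endfacet
facet normal -0.708 0.077 0.702
outer loop
vertex 0.22 1.953 -0.373
vertex 0.241 1.204 -0.27
vertex 0.693 1.654 0.137
endloop
endfacet
facet normal -0.309 0.667 0.678
outer loop
vertex 0.22 1.953 -0.373
vertex 0.693 1.654 0.137
vertex 0.927 2.218 -0.311
endloop
endfacet
facet normal -0.352 0.936 0.017
outer loop
vertex 0.22 1.953 -0.373
vertex 0.927 2.218 -0.311
vertex 0.62 2.115 -0.995
endloop
endfacet
facet normal -0.777 0.512 -0.366
outer loop
vertex 0.22 1.953 -0.373
vertex 0.62 2.115 -0.995
vertex 0.196 1.489 -0.97
endloop
endfacet
facet normal -0.998 -0.020 0.056
outer loop
vertex 0.22 1.953 -0.373
vertex 0.196 1.489 -0.97
vertex 0.241 1.204 -0.27
endloop
endfacet
facet normal 0.370 0.479 0.796
outer loop
vertex 0.927 2.218 -0.311
vertex 0.693 1.654 0.137
vertex 1.384 1.631 -0.17
endloop
endfacet
facet normal -0.277 -0.477 0.834
outer loop
vertex 0.693 1.654 0.137
vertex 0.241 1.204 -0.27
vertex 0.96 1.005 -0.145
endloop
endfacet
facet normal -0.747 -0.632 -0.209
outer loop
vertex 0.241 1.204 -0.27
vertex 0.196 1.489 -0.97
vertex 0.653 0.902 -0.829
endloop
endfacet
facet normal -0.389 0.228 -0.893
outer loop
vertex 0.196 1.489 -0.97
vertex 0.62 2.115 -0.995
vertex 0.887 1.466 -1.277
endloop
endfacet
facet normal 0.300 0.914 -0.272
outer loop
vertex 0.62 2.115 -0.995
vertex 0.927 2.218 -0.311
vertex 1.339 1.916 -0.87
endloop
endfacet
facet normal 0.777 -0.512 0.366
outer loop
vertex 1.36 1.167 -0.767
vertex 1.384 1.631 -0.17
vertex 0.96 1.005 -0.145
endloop
endfacet
facet normal 0.352 -0.936 -0.017
outer loop
vertex 1.36 1.167 -0.767
vertex 0.96 1.005 -0.145
vertex 0.653 0.902 -0.829
endloop
endfacet
facet normal 0.309 -0.667 -0.678
outer loop
vertex 1.36 1.167 -0.767
vertex 0.653 0.902 -0.829
vertex 0.887 1.466 -1.277
endloop
endfacet
facet normal 0.708 -0.077 -0.702
outer loop
vertex 1.36 1.167 -0.767
vertex 0.887 1.466 -1.277
vertex 1.339 1.916 -0.87
endloop
endfacet
facet normal 0.998 0.020 -0.056
outer loop
vertex 1.36 1.167 -0.767
vertex 1.339 1.916 -0.87
vertex 1.384 1.631 -0.17
endloop
endfacet
facet normal 0.389 -0.228 0.893
outer loop
vertex 0.96 1.005 -0.145
vertex 1.384 1.631 -0.17
vertex 0.693 1.654 0.137
endloop
endfacet
facet normal -0.300 -0.914 0.272
outer loop
vertex 0.653 0.902 -0.829
vertex 0.96 1.005 -0.145
vertex 0.241 1.204 -0.27
endloop
endfacet
facet normal -0.370 -0.479 -0.796
outer loop
vertex 0.887 1.466 -1.277
vertex 0.653 0.902 -0.829
vertex 0.196 1.489 -0.97
endloop
endfacet
facet normal 0.277 0.477 -0.834
outer loop
vertex 1.339 1.916 -0.87
vertex 0.887 1.466 -1.277
vertex 0.62 2.115 -0.995
endloop
endfacet
facet normal 0.747 0.632 0.209
outer loop
vertex 1.384 1.631 -0.17
vertex 1.339 1.916 -0.87
vertex 0.927 2.218 -0.311
endloop
endfacet
facet normal -0.533 0.027 0.846
outer loop
vertex -0.967 -4.279 4.058
vertex -0.872 -3.063 4.079
vertex -2.652 -4.129 2.991
endloop
endfacet
facet normal -0.078 -0.997 -0.018
outer loop
vertex -1.688 -4.177 1.461
vertex -0.967 -4.279 4.058
vertex -2.652 -4.129 2.991
endloop
endfacet
facet normal -0.533 0.026 0.846
outer loop
vertex -2.652 -4.129 2.991
vertex -0.872 -3.063 4.079
vertex -2.557 -2.913 3.013
endloop
endfacet
facet normal -0.843 0.075 -0.533
outer loop
vertex -2.557 -2.913 3.013
vertex -1.688 -4.177 1.461
vertex -2.652 -4.129 2.991
endloop
endfacet
facet normal 0.843 -0.075 0.533
outer loop
vertex -0.967 -4.279 4.058
vertex 0.092 -3.111 2.549
vertex -0.872 -3.063 4.079
endloop
endfacet
facet normal -0.078 -0.997 -0.018
outer loop
vertex -0.003 -4.327 2.527
vertex -0.967 -4.279 4.058
vertex -1.688 -4.177 1.461
endloop
endfacet
facet normal 0.843 -0.075 0.533
outer loop
vertex -0.003 -4.327 2.527
vertex 0.092 -3.111 2.549
vertex -0.967 -4.279 4.058
endloop
endfacet
facet normal 0.078 0.997 0.018
outer loop
vertex -0.872 -3.063 4.079
vertex 0.092 -3.111 2.549
vertex -2.557 -2.913 3.013
endloop
endfacet
facet normal -0.843 0.075 -0.533
outer loop
vertex -1.593 -2.961 1.482
vertex -1.688 -4.177 1.461
vertex -2.557 -2.913 3.013
endloop
endfacet
facet normal 0.078 0.997 0.018
outer loop
vertex -2.557 -2.913 3.013
vertex 0.092 -3.111 2.549
vertex -1.593 -2.961 1.482
endloop
endfacet
facet normal 0.533 -0.027 -0.846
outer loop
vertex -1.593 -2.961 1.482
vertex -0.003 -4.327 2.527
vertex -1.688 -4.177 1.461
endloop
endfacet
facet normal 0.533 -0.026 -0.846
outer loop
vertex 0.092 -3.111 2.549
vertex -0.003 -4.327 2.527
vertex -1.593 -2.961 1.482
endloop
endfacet

endsolid


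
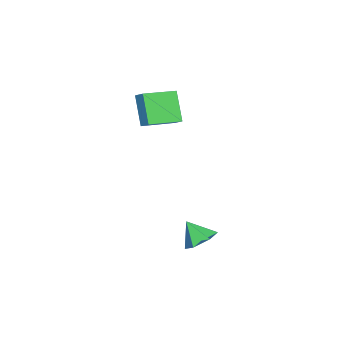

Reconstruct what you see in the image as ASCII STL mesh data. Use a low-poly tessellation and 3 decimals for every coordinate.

solid 
facet normal 0.179 0.609 -0.773
outer loop
vertex 4.184 2.981 -3.915
vertex 3.635 2.353 -4.537
vertex 3.161 3.13 -4.034
endloop
endfacet
facet normal -0.056 0.360 0.931
outer loop
vertex 4.184 2.981 -3.915
vertex 3.161 3.13 -4.034
vertex 3.365 1.427 -3.363
endloop
endfacet
facet normal 0.178 0.609 -0.773
outer loop
vertex 3.161 3.13 -4.034
vertex 3.635 2.353 -4.537
vertex 2.613 2.502 -4.655
endloop
endfacet
facet normal -0.805 0.131 0.578
outer loop
vertex 3.161 3.13 -4.034
vertex 2.613 2.502 -4.655
vertex 3.365 1.427 -3.363
endloop
endfacet
facet normal 0.178 0.610 -0.772
outer loop
vertex 2.613 2.502 -4.655
vertex 3.635 2.353 -4.537
vertex 3.087 1.725 -5.159
endloop
endfacet
facet normal -0.841 -0.539 0.041
outer loop
vertex 2.613 2.502 -4.655
vertex 3.087 1.725 -5.159
vertex 3.365 1.427 -3.363
endloop
endfacet
facet normal 0.177 0.610 -0.772
outer loop
vertex 3.087 1.725 -5.159
vertex 3.635 2.353 -4.537
vertex 4.11 1.577 -5.041
endloop
endfacet
facet normal -0.125 -0.982 -0.143
outer loop
vertex 3.087 1.725 -5.159
vertex 4.11 1.577 -5.041
vertex 3.365 1.427 -3.363
endloop
endfacet
facet normal 0.178 0.610 -0.772
outer loop
vertex 4.11 1.577 -5.041
vertex 3.635 2.353 -4.537
vertex 4.658 2.204 -4.419
endloop
endfacet
facet normal 0.624 -0.753 0.210
outer loop
vertex 4.11 1.577 -5.041
vertex 4.658 2.204 -4.419
vertex 3.365 1.427 -3.363
endloop
endfacet
facet normal 0.178 0.610 -0.772
outer loop
vertex 4.658 2.204 -4.419
vertex 3.635 2.353 -4.537
vertex 4.184 2.981 -3.915
endloop
endfacet
facet normal 0.660 -0.082 0.747
outer loop
vertex 4.658 2.204 -4.419
vertex 4.184 2.981 -3.915
vertex 3.365 1.427 -3.363
endloop
endfacet
facet normal -0.491 -0.307 0.816
outer loop
vertex -0.257 -2.154 3.957
vertex -1.793 -0.698 3.581
vertex -0.691 -2.736 3.477
endloop
endfacet
facet normal 0.715 -0.677 0.175
outer loop
vertex 0.353 -2.082 1.739
vertex -0.257 -2.154 3.957
vertex -0.691 -2.736 3.477
endloop
endfacet
facet normal -0.491 -0.307 0.815
outer loop
vertex -0.691 -2.736 3.477
vertex -1.793 -0.698 3.581
vertex -2.227 -1.279 3.101
endloop
endfacet
facet normal -0.499 -0.668 -0.551
outer loop
vertex -2.227 -1.279 3.101
vertex 0.353 -2.082 1.739
vertex -0.691 -2.736 3.477
endloop
endfacet
facet normal 0.499 0.669 0.551
outer loop
vertex -0.257 -2.154 3.957
vertex -0.749 -0.044 1.843
vertex -1.793 -0.698 3.581
endloop
endfacet
facet normal 0.714 -0.678 0.174
outer loop
vertex 0.787 -1.501 2.219
vertex -0.257 -2.154 3.957
vertex 0.353 -2.082 1.739
endloop
endfacet
facet normal 0.499 0.669 0.551
outer loop
vertex 0.787 -1.501 2.219
vertex -0.749 -0.044 1.843
vertex -0.257 -2.154 3.957
endloop
endfacet
facet normal -0.714 0.678 -0.174
outer loop
vertex -1.793 -0.698 3.581
vertex -0.749 -0.044 1.843
vertex -2.227 -1.279 3.101
endloop
endfacet
facet normal -0.499 -0.669 -0.551
outer loop
vertex -1.183 -0.626 1.363
vertex 0.353 -2.082 1.739
vertex -2.227 -1.279 3.101
endloop
endfacet
facet normal -0.715 0.677 -0.175
outer loop
vertex -2.227 -1.279 3.101
vertex -0.749 -0.044 1.843
vertex -1.183 -0.626 1.363
endloop
endfacet
facet normal 0.491 0.307 -0.815
outer loop
vertex -1.183 -0.626 1.363
vertex 0.787 -1.501 2.219
vertex 0.353 -2.082 1.739
endloop
endfacet
facet normal 0.491 0.307 -0.816
outer loop
vertex -0.749 -0.044 1.843
vertex 0.787 -1.501 2.219
vertex -1.183 -0.626 1.363
endloop
endfacet

endsolid


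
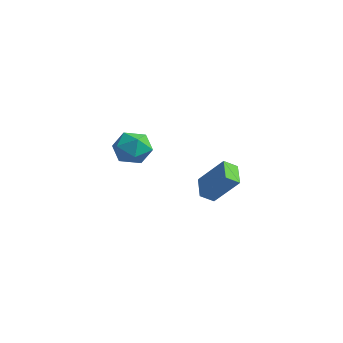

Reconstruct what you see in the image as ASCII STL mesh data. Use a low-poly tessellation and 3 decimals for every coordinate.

solid 
facet normal -0.606 -0.308 -0.733
outer loop
vertex 1.286 1.421 -1.068
vertex 1.483 2.18 -1.55
vertex 2.428 0.714 -1.714
endloop
endfacet
facet normal -0.214 -0.825 0.524
outer loop
vertex 3.737 1.38 -0.13
vertex 1.286 1.421 -1.068
vertex 2.428 0.714 -1.714
endloop
endfacet
facet normal -0.606 -0.309 -0.733
outer loop
vertex 2.428 0.714 -1.714
vertex 1.483 2.18 -1.55
vertex 2.625 1.472 -2.196
endloop
endfacet
facet normal 0.766 -0.475 -0.433
outer loop
vertex 2.625 1.472 -2.196
vertex 3.737 1.38 -0.13
vertex 2.428 0.714 -1.714
endloop
endfacet
facet normal -0.766 0.474 0.434
outer loop
vertex 1.286 1.421 -1.068
vertex 2.792 2.846 0.034
vertex 1.483 2.18 -1.55
endloop
endfacet
facet normal -0.214 -0.824 0.524
outer loop
vertex 2.595 2.088 0.516
vertex 1.286 1.421 -1.068
vertex 3.737 1.38 -0.13
endloop
endfacet
facet normal -0.766 0.475 0.433
outer loop
vertex 2.595 2.088 0.516
vertex 2.792 2.846 0.034
vertex 1.286 1.421 -1.068
endloop
endfacet
facet normal 0.215 0.824 -0.524
outer loop
vertex 1.483 2.18 -1.55
vertex 2.792 2.846 0.034
vertex 2.625 1.472 -2.196
endloop
endfacet
facet normal 0.766 -0.474 -0.434
outer loop
vertex 3.934 2.139 -0.612
vertex 3.737 1.38 -0.13
vertex 2.625 1.472 -2.196
endloop
endfacet
facet normal 0.214 0.824 -0.524
outer loop
vertex 2.625 1.472 -2.196
vertex 2.792 2.846 0.034
vertex 3.934 2.139 -0.612
endloop
endfacet
facet normal 0.606 0.308 0.733
outer loop
vertex 3.934 2.139 -0.612
vertex 2.595 2.088 0.516
vertex 3.737 1.38 -0.13
endloop
endfacet
facet normal 0.606 0.309 0.733
outer loop
vertex 2.792 2.846 0.034
vertex 2.595 2.088 0.516
vertex 3.934 2.139 -0.612
endloop
endfacet
facet normal -0.510 0.397 0.763
outer loop
vertex -4.862 1.291 0.061
vertex -4.306 0.514 0.837
vertex -3.804 1.612 0.601
endloop
endfacet
facet normal -0.396 0.883 0.252
outer loop
vertex -4.862 1.291 0.061
vertex -3.804 1.612 0.601
vertex -3.99 1.868 -0.588
endloop
endfacet
facet normal -0.684 0.638 -0.352
outer loop
vertex -4.862 1.291 0.061
vertex -3.99 1.868 -0.588
vertex -4.609 0.929 -1.087
endloop
endfacet
facet normal -0.977 0.001 -0.215
outer loop
vertex -4.862 1.291 0.061
vertex -4.609 0.929 -1.087
vertex -4.804 0.092 -0.206
endloop
endfacet
facet normal -0.868 -0.148 0.474
outer loop
vertex -4.862 1.291 0.061
vertex -4.804 0.092 -0.206
vertex -4.306 0.514 0.837
endloop
endfacet
facet normal 0.308 0.939 0.154
outer loop
vertex -3.99 1.868 -0.588
vertex -3.804 1.612 0.601
vertex -2.896 1.448 -0.214
endloop
endfacet
facet normal 0.125 0.154 0.980
outer loop
vertex -3.804 1.612 0.601
vertex -4.306 0.514 0.837
vertex -3.091 0.611 0.667
endloop
endfacet
facet normal -0.455 -0.729 0.512
outer loop
vertex -4.306 0.514 0.837
vertex -4.804 0.092 -0.206
vertex -3.71 -0.328 0.168
endloop
endfacet
facet normal -0.630 -0.489 -0.604
outer loop
vertex -4.804 0.092 -0.206
vertex -4.609 0.929 -1.087
vertex -3.896 -0.072 -1.021
endloop
endfacet
facet normal -0.159 0.543 -0.825
outer loop
vertex -4.609 0.929 -1.087
vertex -3.99 1.868 -0.588
vertex -3.394 1.026 -1.257
endloop
endfacet
facet normal 0.977 -0.001 0.215
outer loop
vertex -2.838 0.249 -0.481
vertex -2.896 1.448 -0.214
vertex -3.091 0.611 0.667
endloop
endfacet
facet normal 0.684 -0.638 0.352
outer loop
vertex -2.838 0.249 -0.481
vertex -3.091 0.611 0.667
vertex -3.71 -0.328 0.168
endloop
endfacet
facet normal 0.396 -0.883 -0.252
outer loop
vertex -2.838 0.249 -0.481
vertex -3.71 -0.328 0.168
vertex -3.896 -0.072 -1.021
endloop
endfacet
facet normal 0.510 -0.397 -0.763
outer loop
vertex -2.838 0.249 -0.481
vertex -3.896 -0.072 -1.021
vertex -3.394 1.026 -1.257
endloop
endfacet
facet normal 0.868 0.148 -0.474
outer loop
vertex -2.838 0.249 -0.481
vertex -3.394 1.026 -1.257
vertex -2.896 1.448 -0.214
endloop
endfacet
facet normal 0.630 0.489 0.604
outer loop
vertex -3.091 0.611 0.667
vertex -2.896 1.448 -0.214
vertex -3.804 1.612 0.601
endloop
endfacet
facet normal 0.159 -0.543 0.825
outer loop
vertex -3.71 -0.328 0.168
vertex -3.091 0.611 0.667
vertex -4.306 0.514 0.837
endloop
endfacet
facet normal -0.308 -0.939 -0.154
outer loop
vertex -3.896 -0.072 -1.021
vertex -3.71 -0.328 0.168
vertex -4.804 0.092 -0.206
endloop
endfacet
facet normal -0.125 -0.154 -0.980
outer loop
vertex -3.394 1.026 -1.257
vertex -3.896 -0.072 -1.021
vertex -4.609 0.929 -1.087
endloop
endfacet
facet normal 0.455 0.729 -0.512
outer loop
vertex -2.896 1.448 -0.214
vertex -3.394 1.026 -1.257
vertex -3.99 1.868 -0.588
endloop
endfacet

endsolid


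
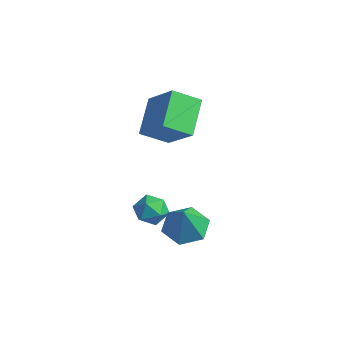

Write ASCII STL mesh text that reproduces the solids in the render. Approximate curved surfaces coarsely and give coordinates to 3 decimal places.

solid 
facet normal -0.315 0.339 -0.886
outer loop
vertex 3.411 -2.414 -1.889
vertex 2.576 -2.529 -1.636
vertex 2.98 -1.761 -1.486
endloop
endfacet
facet normal 0.867 0.359 0.345
outer loop
vertex 3.411 -2.414 -1.889
vertex 2.98 -1.761 -1.486
vertex 3.044 -3.031 -0.324
endloop
endfacet
facet normal -0.317 0.340 -0.886
outer loop
vertex 2.98 -1.761 -1.486
vertex 2.576 -2.529 -1.636
vertex 2.145 -1.877 -1.232
endloop
endfacet
facet normal 0.128 0.673 0.728
outer loop
vertex 2.98 -1.761 -1.486
vertex 2.145 -1.877 -1.232
vertex 3.044 -3.031 -0.324
endloop
endfacet
facet normal -0.317 0.340 -0.886
outer loop
vertex 2.145 -1.877 -1.232
vertex 2.576 -2.529 -1.636
vertex 1.742 -2.644 -1.382
endloop
endfacet
facet normal -0.594 0.158 0.789
outer loop
vertex 2.145 -1.877 -1.232
vertex 1.742 -2.644 -1.382
vertex 3.044 -3.031 -0.324
endloop
endfacet
facet normal -0.317 0.340 -0.886
outer loop
vertex 1.742 -2.644 -1.382
vertex 2.576 -2.529 -1.636
vertex 2.173 -3.296 -1.786
endloop
endfacet
facet normal -0.578 -0.670 0.466
outer loop
vertex 1.742 -2.644 -1.382
vertex 2.173 -3.296 -1.786
vertex 3.044 -3.031 -0.324
endloop
endfacet
facet normal -0.315 0.339 -0.886
outer loop
vertex 2.173 -3.296 -1.786
vertex 2.576 -2.529 -1.636
vertex 3.008 -3.181 -2.039
endloop
endfacet
facet normal 0.161 -0.984 0.083
outer loop
vertex 2.173 -3.296 -1.786
vertex 3.008 -3.181 -2.039
vertex 3.044 -3.031 -0.324
endloop
endfacet
facet normal -0.315 0.339 -0.886
outer loop
vertex 3.008 -3.181 -2.039
vertex 2.576 -2.529 -1.636
vertex 3.411 -2.414 -1.889
endloop
endfacet
facet normal 0.883 -0.468 0.022
outer loop
vertex 3.008 -3.181 -2.039
vertex 3.411 -2.414 -1.889
vertex 3.044 -3.031 -0.324
endloop
endfacet
facet normal -0.491 0.669 0.558
outer loop
vertex -1.852 -0.548 1.756
vertex -0.517 -0.537 2.917
vertex -1.308 0.381 1.121
endloop
endfacet
facet normal -0.755 -0.006 -0.656
outer loop
vertex -0.483 -0.743 0.183
vertex -1.852 -0.548 1.756
vertex -1.308 0.381 1.121
endloop
endfacet
facet normal -0.491 0.669 0.558
outer loop
vertex -1.308 0.381 1.121
vertex -0.517 -0.537 2.917
vertex 0.028 0.392 2.282
endloop
endfacet
facet normal 0.435 0.743 -0.508
outer loop
vertex 0.028 0.392 2.282
vertex -0.483 -0.743 0.183
vertex -1.308 0.381 1.121
endloop
endfacet
facet normal -0.435 -0.743 0.508
outer loop
vertex -1.852 -0.548 1.756
vertex 0.308 -1.661 1.979
vertex -0.517 -0.537 2.917
endloop
endfacet
facet normal -0.755 -0.006 -0.656
outer loop
vertex -1.028 -1.672 0.818
vertex -1.852 -0.548 1.756
vertex -0.483 -0.743 0.183
endloop
endfacet
facet normal -0.435 -0.743 0.508
outer loop
vertex -1.028 -1.672 0.818
vertex 0.308 -1.661 1.979
vertex -1.852 -0.548 1.756
endloop
endfacet
facet normal 0.754 0.006 0.656
outer loop
vertex -0.517 -0.537 2.917
vertex 0.308 -1.661 1.979
vertex 0.028 0.392 2.282
endloop
endfacet
facet normal 0.436 0.743 -0.508
outer loop
vertex 0.852 -0.732 1.344
vertex -0.483 -0.743 0.183
vertex 0.028 0.392 2.282
endloop
endfacet
facet normal 0.755 0.006 0.656
outer loop
vertex 0.028 0.392 2.282
vertex 0.308 -1.661 1.979
vertex 0.852 -0.732 1.344
endloop
endfacet
facet normal 0.491 -0.669 -0.558
outer loop
vertex 0.852 -0.732 1.344
vertex -1.028 -1.672 0.818
vertex -0.483 -0.743 0.183
endloop
endfacet
facet normal 0.491 -0.669 -0.558
outer loop
vertex 0.308 -1.661 1.979
vertex -1.028 -1.672 0.818
vertex 0.852 -0.732 1.344
endloop
endfacet
facet normal -0.797 0.546 0.257
outer loop
vertex -0.472 -2.018 -2.619
vertex -0.235 -1.994 -1.934
vertex -0.035 -1.48 -2.406
endloop
endfacet
facet normal -0.614 0.666 -0.423
outer loop
vertex -0.472 -2.018 -2.619
vertex -0.035 -1.48 -2.406
vertex 0.066 -1.796 -3.051
endloop
endfacet
facet normal -0.636 0.044 -0.770
outer loop
vertex -0.472 -2.018 -2.619
vertex 0.066 -1.796 -3.051
vertex -0.071 -2.505 -2.978
endloop
endfacet
facet normal -0.833 -0.461 -0.306
outer loop
vertex -0.472 -2.018 -2.619
vertex -0.071 -2.505 -2.978
vertex -0.257 -2.627 -2.287
endloop
endfacet
facet normal -0.933 -0.150 0.328
outer loop
vertex -0.472 -2.018 -2.619
vertex -0.257 -2.627 -2.287
vertex -0.235 -1.994 -1.934
endloop
endfacet
facet normal 0.059 0.900 -0.432
outer loop
vertex 0.066 -1.796 -3.051
vertex -0.035 -1.48 -2.406
vertex 0.637 -1.633 -2.633
endloop
endfacet
facet normal -0.238 0.706 0.667
outer loop
vertex -0.035 -1.48 -2.406
vertex -0.235 -1.994 -1.934
vertex 0.451 -1.755 -1.942
endloop
endfacet
facet normal -0.454 -0.422 0.785
outer loop
vertex -0.235 -1.994 -1.934
vertex -0.257 -2.627 -2.287
vertex 0.314 -2.464 -1.869
endloop
endfacet
facet normal -0.292 -0.925 -0.242
outer loop
vertex -0.257 -2.627 -2.287
vertex -0.071 -2.505 -2.978
vertex 0.415 -2.78 -2.514
endloop
endfacet
facet normal 0.026 -0.107 -0.994
outer loop
vertex -0.071 -2.505 -2.978
vertex 0.066 -1.796 -3.051
vertex 0.615 -2.266 -2.986
endloop
endfacet
facet normal 0.833 0.461 0.306
outer loop
vertex 0.852 -2.242 -2.301
vertex 0.637 -1.633 -2.633
vertex 0.451 -1.755 -1.942
endloop
endfacet
facet normal 0.636 -0.044 0.770
outer loop
vertex 0.852 -2.242 -2.301
vertex 0.451 -1.755 -1.942
vertex 0.314 -2.464 -1.869
endloop
endfacet
facet normal 0.614 -0.666 0.423
outer loop
vertex 0.852 -2.242 -2.301
vertex 0.314 -2.464 -1.869
vertex 0.415 -2.78 -2.514
endloop
endfacet
facet normal 0.797 -0.546 -0.257
outer loop
vertex 0.852 -2.242 -2.301
vertex 0.415 -2.78 -2.514
vertex 0.615 -2.266 -2.986
endloop
endfacet
facet normal 0.933 0.150 -0.328
outer loop
vertex 0.852 -2.242 -2.301
vertex 0.615 -2.266 -2.986
vertex 0.637 -1.633 -2.633
endloop
endfacet
facet normal 0.292 0.925 0.242
outer loop
vertex 0.451 -1.755 -1.942
vertex 0.637 -1.633 -2.633
vertex -0.035 -1.48 -2.406
endloop
endfacet
facet normal -0.026 0.107 0.994
outer loop
vertex 0.314 -2.464 -1.869
vertex 0.451 -1.755 -1.942
vertex -0.235 -1.994 -1.934
endloop
endfacet
facet normal -0.059 -0.900 0.432
outer loop
vertex 0.415 -2.78 -2.514
vertex 0.314 -2.464 -1.869
vertex -0.257 -2.627 -2.287
endloop
endfacet
facet normal 0.238 -0.706 -0.667
outer loop
vertex 0.615 -2.266 -2.986
vertex 0.415 -2.78 -2.514
vertex -0.071 -2.505 -2.978
endloop
endfacet
facet normal 0.454 0.422 -0.785
outer loop
vertex 0.637 -1.633 -2.633
vertex 0.615 -2.266 -2.986
vertex 0.066 -1.796 -3.051
endloop
endfacet

endsolid


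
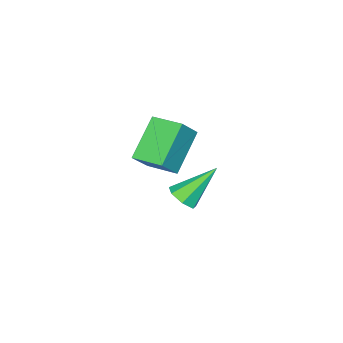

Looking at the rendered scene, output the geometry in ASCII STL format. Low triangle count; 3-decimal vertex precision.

solid 
facet normal 0.602 -0.363 -0.711
outer loop
vertex 2.391 -0.172 -4.445
vertex 1.816 -0.635 -4.695
vertex 1.988 0.091 -4.92
endloop
endfacet
facet normal 0.321 0.917 0.235
outer loop
vertex 2.391 -0.172 -4.445
vertex 1.988 0.091 -4.92
vertex 0.504 0.155 -3.145
endloop
endfacet
facet normal 0.603 -0.363 -0.711
outer loop
vertex 1.988 0.091 -4.92
vertex 1.816 -0.635 -4.695
vertex 1.455 -0.193 -5.227
endloop
endfacet
facet normal -0.312 0.903 -0.294
outer loop
vertex 1.988 0.091 -4.92
vertex 1.455 -0.193 -5.227
vertex 0.504 0.155 -3.145
endloop
endfacet
facet normal 0.603 -0.363 -0.711
outer loop
vertex 1.455 -0.193 -5.227
vertex 1.816 -0.635 -4.695
vertex 1.194 -0.81 -5.133
endloop
endfacet
facet normal -0.850 0.293 -0.437
outer loop
vertex 1.455 -0.193 -5.227
vertex 1.194 -0.81 -5.133
vertex 0.504 0.155 -3.145
endloop
endfacet
facet normal 0.603 -0.362 -0.711
outer loop
vertex 1.194 -0.81 -5.133
vertex 1.816 -0.635 -4.695
vertex 1.401 -1.296 -4.71
endloop
endfacet
facet normal -0.887 -0.454 -0.087
outer loop
vertex 1.194 -0.81 -5.133
vertex 1.401 -1.296 -4.71
vertex 0.504 0.155 -3.145
endloop
endfacet
facet normal 0.602 -0.362 -0.712
outer loop
vertex 1.401 -1.296 -4.71
vertex 1.816 -0.635 -4.695
vertex 1.921 -1.285 -4.276
endloop
endfacet
facet normal -0.395 -0.775 0.493
outer loop
vertex 1.401 -1.296 -4.71
vertex 1.921 -1.285 -4.276
vertex 0.504 0.155 -3.145
endloop
endfacet
facet normal 0.602 -0.361 -0.712
outer loop
vertex 1.921 -1.285 -4.276
vertex 1.816 -0.635 -4.695
vertex 2.361 -0.784 -4.158
endloop
endfacet
facet normal 0.256 -0.429 0.866
outer loop
vertex 1.921 -1.285 -4.276
vertex 2.361 -0.784 -4.158
vertex 0.504 0.155 -3.145
endloop
endfacet
facet normal 0.602 -0.363 -0.711
outer loop
vertex 2.361 -0.784 -4.158
vertex 1.816 -0.635 -4.695
vertex 2.391 -0.172 -4.445
endloop
endfacet
facet normal 0.574 0.324 0.752
outer loop
vertex 2.361 -0.784 -4.158
vertex 2.391 -0.172 -4.445
vertex 0.504 0.155 -3.145
endloop
endfacet
facet normal -0.736 -0.138 0.662
outer loop
vertex 3.644 -0.694 1.456
vertex 3.523 0.771 1.626
vertex 2.744 -0.653 0.464
endloop
endfacet
facet normal 0.082 -0.990 -0.115
outer loop
vertex 4.357 -0.351 -0.986
vertex 3.644 -0.694 1.456
vertex 2.744 -0.653 0.464
endloop
endfacet
facet normal -0.736 -0.138 0.662
outer loop
vertex 2.744 -0.653 0.464
vertex 3.523 0.771 1.626
vertex 2.623 0.812 0.634
endloop
endfacet
facet normal -0.671 0.030 -0.740
outer loop
vertex 2.623 0.812 0.634
vertex 4.357 -0.351 -0.986
vertex 2.744 -0.653 0.464
endloop
endfacet
facet normal 0.671 -0.030 0.740
outer loop
vertex 3.644 -0.694 1.456
vertex 5.136 1.073 0.176
vertex 3.523 0.771 1.626
endloop
endfacet
facet normal 0.082 -0.990 -0.115
outer loop
vertex 5.257 -0.392 0.006
vertex 3.644 -0.694 1.456
vertex 4.357 -0.351 -0.986
endloop
endfacet
facet normal 0.671 -0.030 0.740
outer loop
vertex 5.257 -0.392 0.006
vertex 5.136 1.073 0.176
vertex 3.644 -0.694 1.456
endloop
endfacet
facet normal -0.082 0.990 0.115
outer loop
vertex 3.523 0.771 1.626
vertex 5.136 1.073 0.176
vertex 2.623 0.812 0.634
endloop
endfacet
facet normal -0.671 0.030 -0.740
outer loop
vertex 4.236 1.114 -0.816
vertex 4.357 -0.351 -0.986
vertex 2.623 0.812 0.634
endloop
endfacet
facet normal -0.082 0.990 0.115
outer loop
vertex 2.623 0.812 0.634
vertex 5.136 1.073 0.176
vertex 4.236 1.114 -0.816
endloop
endfacet
facet normal 0.736 0.138 -0.662
outer loop
vertex 4.236 1.114 -0.816
vertex 5.257 -0.392 0.006
vertex 4.357 -0.351 -0.986
endloop
endfacet
facet normal 0.736 0.138 -0.662
outer loop
vertex 5.136 1.073 0.176
vertex 5.257 -0.392 0.006
vertex 4.236 1.114 -0.816
endloop
endfacet

endsolid


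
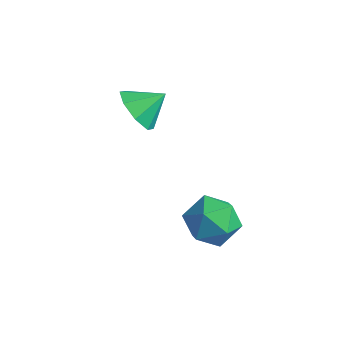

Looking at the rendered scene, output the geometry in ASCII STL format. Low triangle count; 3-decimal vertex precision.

solid 
facet normal -0.707 0.667 0.235
outer loop
vertex 3.102 -2.151 -1.141
vertex 2.251 -2.917 -1.529
vertex 2.609 -2.945 -0.374
endloop
endfacet
facet normal -0.142 0.732 0.666
outer loop
vertex 3.102 -2.151 -1.141
vertex 2.609 -2.945 -0.374
vertex 3.8 -2.738 -0.347
endloop
endfacet
facet normal 0.430 0.864 0.261
outer loop
vertex 3.102 -2.151 -1.141
vertex 3.8 -2.738 -0.347
vertex 4.178 -2.582 -1.485
endloop
endfacet
facet normal 0.219 0.881 -0.420
outer loop
vertex 3.102 -2.151 -1.141
vertex 4.178 -2.582 -1.485
vertex 3.22 -2.692 -2.215
endloop
endfacet
facet normal -0.484 0.759 -0.435
outer loop
vertex 3.102 -2.151 -1.141
vertex 3.22 -2.692 -2.215
vertex 2.251 -2.917 -1.529
endloop
endfacet
facet normal -0.041 0.105 0.994
outer loop
vertex 3.8 -2.738 -0.347
vertex 2.609 -2.945 -0.374
vertex 3.38 -3.868 -0.245
endloop
endfacet
facet normal -0.955 0.001 0.296
outer loop
vertex 2.609 -2.945 -0.374
vertex 2.251 -2.917 -1.529
vertex 2.422 -3.978 -0.975
endloop
endfacet
facet normal -0.594 0.150 -0.790
outer loop
vertex 2.251 -2.917 -1.529
vertex 3.22 -2.692 -2.215
vertex 2.8 -3.822 -2.113
endloop
endfacet
facet normal 0.543 0.347 -0.765
outer loop
vertex 3.22 -2.692 -2.215
vertex 4.178 -2.582 -1.485
vertex 3.991 -3.615 -2.086
endloop
endfacet
facet normal 0.885 0.319 0.338
outer loop
vertex 4.178 -2.582 -1.485
vertex 3.8 -2.738 -0.347
vertex 4.349 -3.643 -0.931
endloop
endfacet
facet normal -0.219 -0.881 0.420
outer loop
vertex 3.498 -4.409 -1.319
vertex 3.38 -3.868 -0.245
vertex 2.422 -3.978 -0.975
endloop
endfacet
facet normal -0.430 -0.864 -0.261
outer loop
vertex 3.498 -4.409 -1.319
vertex 2.422 -3.978 -0.975
vertex 2.8 -3.822 -2.113
endloop
endfacet
facet normal 0.142 -0.732 -0.666
outer loop
vertex 3.498 -4.409 -1.319
vertex 2.8 -3.822 -2.113
vertex 3.991 -3.615 -2.086
endloop
endfacet
facet normal 0.707 -0.667 -0.235
outer loop
vertex 3.498 -4.409 -1.319
vertex 3.991 -3.615 -2.086
vertex 4.349 -3.643 -0.931
endloop
endfacet
facet normal 0.484 -0.759 0.435
outer loop
vertex 3.498 -4.409 -1.319
vertex 4.349 -3.643 -0.931
vertex 3.38 -3.868 -0.245
endloop
endfacet
facet normal -0.543 -0.347 0.765
outer loop
vertex 2.422 -3.978 -0.975
vertex 3.38 -3.868 -0.245
vertex 2.609 -2.945 -0.374
endloop
endfacet
facet normal -0.885 -0.319 -0.338
outer loop
vertex 2.8 -3.822 -2.113
vertex 2.422 -3.978 -0.975
vertex 2.251 -2.917 -1.529
endloop
endfacet
facet normal 0.041 -0.105 -0.994
outer loop
vertex 3.991 -3.615 -2.086
vertex 2.8 -3.822 -2.113
vertex 3.22 -2.692 -2.215
endloop
endfacet
facet normal 0.955 -0.001 -0.296
outer loop
vertex 4.349 -3.643 -0.931
vertex 3.991 -3.615 -2.086
vertex 4.178 -2.582 -1.485
endloop
endfacet
facet normal 0.594 -0.150 0.790
outer loop
vertex 3.38 -3.868 -0.245
vertex 4.349 -3.643 -0.931
vertex 3.8 -2.738 -0.347
endloop
endfacet
facet normal -0.457 -0.699 -0.550
outer loop
vertex 0.295 -3.189 2.37
vertex -0.414 -3.335 3.144
vertex -0.352 -2.705 2.293
endloop
endfacet
facet normal 0.589 0.733 -0.342
outer loop
vertex 0.295 -3.189 2.37
vertex -0.352 -2.705 2.293
vertex 0.194 -2.405 3.876
endloop
endfacet
facet normal -0.457 -0.699 -0.551
outer loop
vertex -0.352 -2.705 2.293
vertex -0.414 -3.335 3.144
vertex -1.035 -2.591 2.715
endloop
endfacet
facet normal 0.040 0.979 -0.199
outer loop
vertex -0.352 -2.705 2.293
vertex -1.035 -2.591 2.715
vertex 0.194 -2.405 3.876
endloop
endfacet
facet normal -0.457 -0.699 -0.551
outer loop
vertex -1.035 -2.591 2.715
vertex -0.414 -3.335 3.144
vertex -1.355 -2.912 3.388
endloop
endfacet
facet normal -0.371 0.894 0.250
outer loop
vertex -1.035 -2.591 2.715
vertex -1.355 -2.912 3.388
vertex 0.194 -2.405 3.876
endloop
endfacet
facet normal -0.457 -0.699 -0.550
outer loop
vertex -1.355 -2.912 3.388
vertex -0.414 -3.335 3.144
vertex -1.123 -3.481 3.918
endloop
endfacet
facet normal -0.408 0.528 0.745
outer loop
vertex -1.355 -2.912 3.388
vertex -1.123 -3.481 3.918
vertex 0.194 -2.405 3.876
endloop
endfacet
facet normal -0.457 -0.699 -0.550
outer loop
vertex -1.123 -3.481 3.918
vertex -0.414 -3.335 3.144
vertex -0.476 -3.964 3.995
endloop
endfacet
facet normal -0.047 0.096 0.994
outer loop
vertex -1.123 -3.481 3.918
vertex -0.476 -3.964 3.995
vertex 0.194 -2.405 3.876
endloop
endfacet
facet normal -0.457 -0.699 -0.550
outer loop
vertex -0.476 -3.964 3.995
vertex -0.414 -3.335 3.144
vertex 0.208 -4.079 3.573
endloop
endfacet
facet normal 0.501 -0.150 0.852
outer loop
vertex -0.476 -3.964 3.995
vertex 0.208 -4.079 3.573
vertex 0.194 -2.405 3.876
endloop
endfacet
facet normal -0.457 -0.699 -0.550
outer loop
vertex 0.208 -4.079 3.573
vertex -0.414 -3.335 3.144
vertex 0.527 -3.758 2.9
endloop
endfacet
facet normal 0.913 -0.065 0.402
outer loop
vertex 0.208 -4.079 3.573
vertex 0.527 -3.758 2.9
vertex 0.194 -2.405 3.876
endloop
endfacet
facet normal -0.457 -0.699 -0.550
outer loop
vertex 0.527 -3.758 2.9
vertex -0.414 -3.335 3.144
vertex 0.295 -3.189 2.37
endloop
endfacet
facet normal 0.949 0.301 -0.093
outer loop
vertex 0.527 -3.758 2.9
vertex 0.295 -3.189 2.37
vertex 0.194 -2.405 3.876
endloop
endfacet

endsolid


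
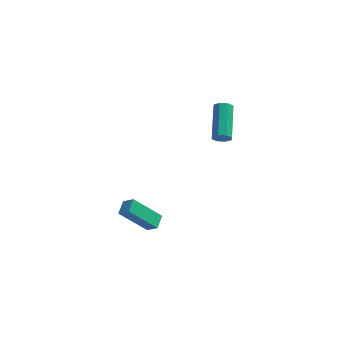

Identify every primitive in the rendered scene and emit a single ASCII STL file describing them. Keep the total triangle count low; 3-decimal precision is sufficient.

solid 
facet normal 0.027 -0.901 -0.434
outer loop
vertex 0.973 -0.789 3.031
vertex 0.797 -1.019 3.498
vertex 0.553 -0.811 3.051
endloop
endfacet
facet normal -0.065 0.431 -0.900
outer loop
vertex 0.973 -0.789 3.031
vertex 0.553 -0.811 3.051
vertex 0.919 1.129 3.954
endloop
endfacet
facet normal -0.067 0.431 -0.900
outer loop
vertex 0.919 1.129 3.954
vertex 0.553 -0.811 3.051
vertex 0.499 1.108 3.975
endloop
endfacet
facet normal -0.023 0.901 0.434
outer loop
vertex 0.919 1.129 3.954
vertex 0.499 1.108 3.975
vertex 0.743 0.899 4.422
endloop
endfacet
facet normal 0.026 -0.901 -0.433
outer loop
vertex 0.553 -0.811 3.051
vertex 0.797 -1.019 3.498
vertex 0.276 -0.955 3.334
endloop
endfacet
facet normal -0.753 0.268 -0.601
outer loop
vertex 0.553 -0.811 3.051
vertex 0.276 -0.955 3.334
vertex 0.499 1.108 3.975
endloop
endfacet
facet normal -0.752 0.268 -0.602
outer loop
vertex 0.499 1.108 3.975
vertex 0.276 -0.955 3.334
vertex 0.222 0.964 4.257
endloop
endfacet
facet normal -0.025 0.900 0.435
outer loop
vertex 0.499 1.108 3.975
vertex 0.222 0.964 4.257
vertex 0.743 0.899 4.422
endloop
endfacet
facet normal 0.026 -0.901 -0.433
outer loop
vertex 0.276 -0.955 3.334
vertex 0.797 -1.019 3.498
vertex 0.304 -1.136 3.712
endloop
endfacet
facet normal -0.997 -0.052 0.049
outer loop
vertex 0.276 -0.955 3.334
vertex 0.304 -1.136 3.712
vertex 0.222 0.964 4.257
endloop
endfacet
facet normal -0.997 -0.052 0.049
outer loop
vertex 0.222 0.964 4.257
vertex 0.304 -1.136 3.712
vertex 0.25 0.782 4.636
endloop
endfacet
facet normal -0.025 0.900 0.434
outer loop
vertex 0.222 0.964 4.257
vertex 0.25 0.782 4.636
vertex 0.743 0.899 4.422
endloop
endfacet
facet normal 0.026 -0.901 -0.433
outer loop
vertex 0.304 -1.136 3.712
vertex 0.797 -1.019 3.498
vertex 0.621 -1.249 3.966
endloop
endfacet
facet normal -0.659 -0.341 0.670
outer loop
vertex 0.304 -1.136 3.712
vertex 0.621 -1.249 3.966
vertex 0.25 0.782 4.636
endloop
endfacet
facet normal -0.658 -0.342 0.671
outer loop
vertex 0.25 0.782 4.636
vertex 0.621 -1.249 3.966
vertex 0.567 0.669 4.889
endloop
endfacet
facet normal -0.025 0.901 0.434
outer loop
vertex 0.25 0.782 4.636
vertex 0.567 0.669 4.889
vertex 0.743 0.899 4.422
endloop
endfacet
facet normal 0.023 -0.901 -0.434
outer loop
vertex 0.621 -1.249 3.966
vertex 0.797 -1.019 3.498
vertex 1.041 -1.228 3.945
endloop
endfacet
facet normal 0.067 -0.431 0.900
outer loop
vertex 0.621 -1.249 3.966
vertex 1.041 -1.228 3.945
vertex 0.567 0.669 4.889
endloop
endfacet
facet normal 0.065 -0.431 0.900
outer loop
vertex 0.567 0.669 4.889
vertex 1.041 -1.228 3.945
vertex 0.987 0.691 4.869
endloop
endfacet
facet normal -0.027 0.901 0.434
outer loop
vertex 0.567 0.669 4.889
vertex 0.987 0.691 4.869
vertex 0.743 0.899 4.422
endloop
endfacet
facet normal 0.025 -0.900 -0.435
outer loop
vertex 1.041 -1.228 3.945
vertex 0.797 -1.019 3.498
vertex 1.318 -1.084 3.663
endloop
endfacet
facet normal 0.752 -0.269 0.602
outer loop
vertex 1.041 -1.228 3.945
vertex 1.318 -1.084 3.663
vertex 0.987 0.691 4.869
endloop
endfacet
facet normal 0.753 -0.268 0.601
outer loop
vertex 0.987 0.691 4.869
vertex 1.318 -1.084 3.663
vertex 1.264 0.835 4.586
endloop
endfacet
facet normal -0.026 0.901 0.433
outer loop
vertex 0.987 0.691 4.869
vertex 1.264 0.835 4.586
vertex 0.743 0.899 4.422
endloop
endfacet
facet normal 0.025 -0.900 -0.434
outer loop
vertex 1.318 -1.084 3.663
vertex 0.797 -1.019 3.498
vertex 1.29 -0.902 3.284
endloop
endfacet
facet normal 0.997 0.052 -0.049
outer loop
vertex 1.318 -1.084 3.663
vertex 1.29 -0.902 3.284
vertex 1.264 0.835 4.586
endloop
endfacet
facet normal 0.997 0.052 -0.049
outer loop
vertex 1.264 0.835 4.586
vertex 1.29 -0.902 3.284
vertex 1.236 1.016 4.208
endloop
endfacet
facet normal -0.026 0.901 0.433
outer loop
vertex 1.264 0.835 4.586
vertex 1.236 1.016 4.208
vertex 0.743 0.899 4.422
endloop
endfacet
facet normal 0.025 -0.901 -0.434
outer loop
vertex 1.29 -0.902 3.284
vertex 0.797 -1.019 3.498
vertex 0.973 -0.789 3.031
endloop
endfacet
facet normal 0.658 0.342 -0.671
outer loop
vertex 1.29 -0.902 3.284
vertex 0.973 -0.789 3.031
vertex 1.236 1.016 4.208
endloop
endfacet
facet normal 0.659 0.341 -0.670
outer loop
vertex 1.236 1.016 4.208
vertex 0.973 -0.789 3.031
vertex 0.919 1.129 3.954
endloop
endfacet
facet normal -0.026 0.901 0.433
outer loop
vertex 1.236 1.016 4.208
vertex 0.919 1.129 3.954
vertex 0.743 0.899 4.422
endloop
endfacet
facet normal -0.690 0.347 -0.635
outer loop
vertex -4.516 -2.074 -2.393
vertex -4.349 -1.262 -2.131
vertex -3.024 -1.891 -3.916
endloop
endfacet
facet normal -0.192 -0.934 -0.300
outer loop
vertex -2.451 -2.178 -3.389
vertex -4.516 -2.074 -2.393
vertex -3.024 -1.891 -3.916
endloop
endfacet
facet normal -0.691 0.346 -0.635
outer loop
vertex -3.024 -1.891 -3.916
vertex -4.349 -1.262 -2.131
vertex -2.857 -1.078 -3.654
endloop
endfacet
facet normal 0.697 0.086 -0.711
outer loop
vertex -2.857 -1.078 -3.654
vertex -2.451 -2.178 -3.389
vertex -3.024 -1.891 -3.916
endloop
endfacet
facet normal -0.697 -0.086 0.711
outer loop
vertex -4.516 -2.074 -2.393
vertex -3.776 -1.549 -1.604
vertex -4.349 -1.262 -2.131
endloop
endfacet
facet normal -0.192 -0.934 -0.301
outer loop
vertex -3.943 -2.362 -1.866
vertex -4.516 -2.074 -2.393
vertex -2.451 -2.178 -3.389
endloop
endfacet
facet normal -0.698 -0.086 0.711
outer loop
vertex -3.943 -2.362 -1.866
vertex -3.776 -1.549 -1.604
vertex -4.516 -2.074 -2.393
endloop
endfacet
facet normal 0.192 0.934 0.301
outer loop
vertex -4.349 -1.262 -2.131
vertex -3.776 -1.549 -1.604
vertex -2.857 -1.078 -3.654
endloop
endfacet
facet normal 0.698 0.086 -0.711
outer loop
vertex -2.284 -1.366 -3.127
vertex -2.451 -2.178 -3.389
vertex -2.857 -1.078 -3.654
endloop
endfacet
facet normal 0.193 0.934 0.301
outer loop
vertex -2.857 -1.078 -3.654
vertex -3.776 -1.549 -1.604
vertex -2.284 -1.366 -3.127
endloop
endfacet
facet normal 0.691 -0.347 0.635
outer loop
vertex -2.284 -1.366 -3.127
vertex -3.943 -2.362 -1.866
vertex -2.451 -2.178 -3.389
endloop
endfacet
facet normal 0.691 -0.346 0.635
outer loop
vertex -3.776 -1.549 -1.604
vertex -3.943 -2.362 -1.866
vertex -2.284 -1.366 -3.127
endloop
endfacet

endsolid
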